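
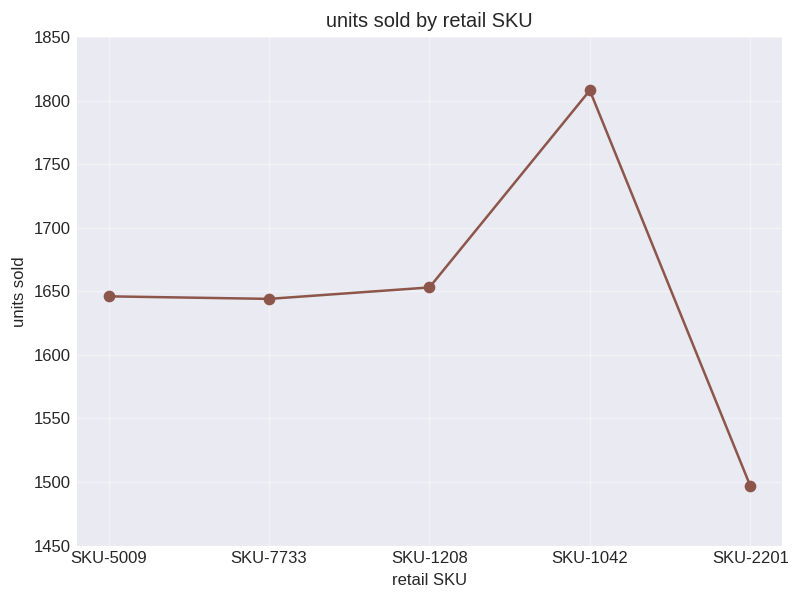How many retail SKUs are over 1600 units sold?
Above 1600: SKU-5009, SKU-7733, SKU-1208, SKU-1042.

4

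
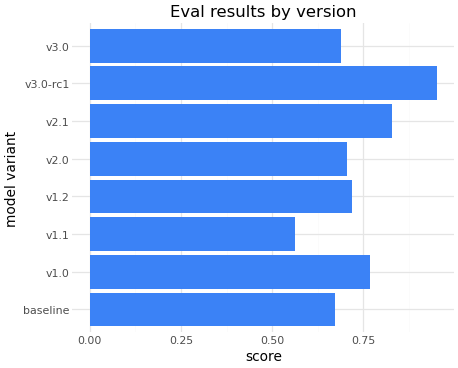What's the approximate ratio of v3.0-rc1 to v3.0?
≈ 1.43×

v3.0-rc1 ≈ 1.0, v3.0 ≈ 0.7; 1.0/0.7 ≈ 1.43.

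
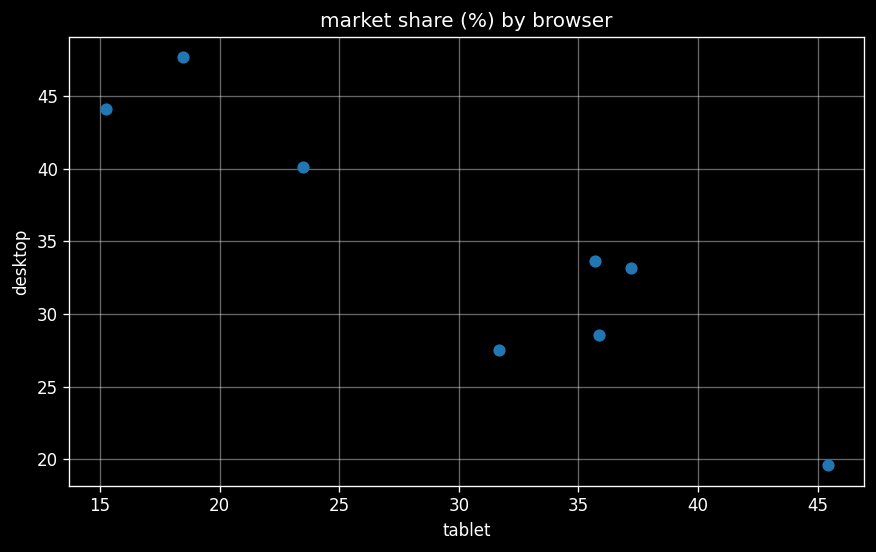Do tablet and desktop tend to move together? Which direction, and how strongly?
negative, strong

Points are negatively correlated; strong (|r| ≈ 0.9).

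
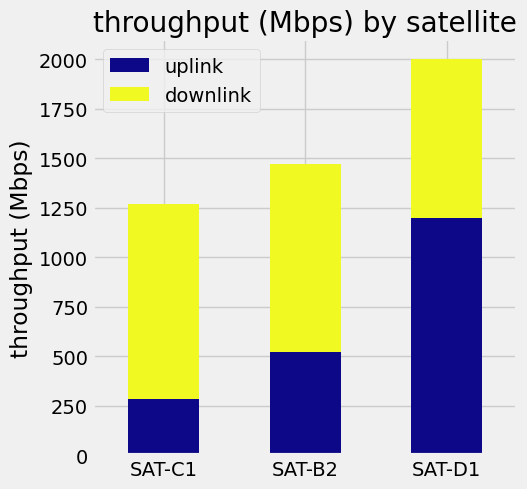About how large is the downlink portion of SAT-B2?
≈ 800

downlink top ≈ 1400, bottom ≈ 600; segment ≈ 800.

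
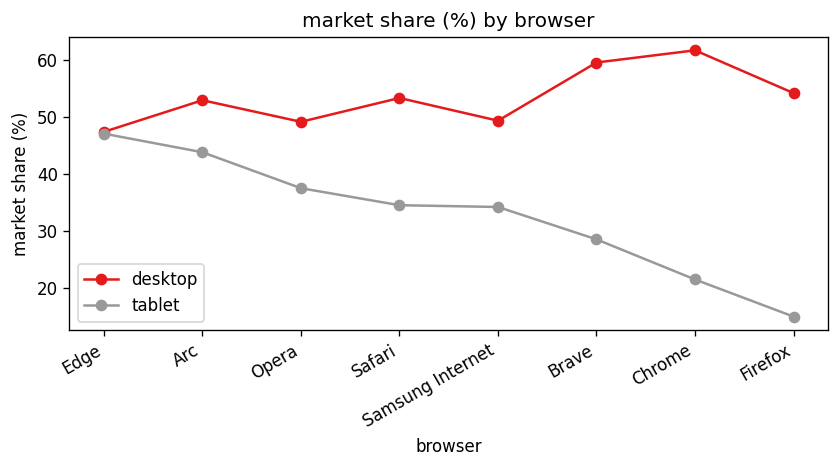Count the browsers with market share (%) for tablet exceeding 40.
2

Above 40: Edge, Arc.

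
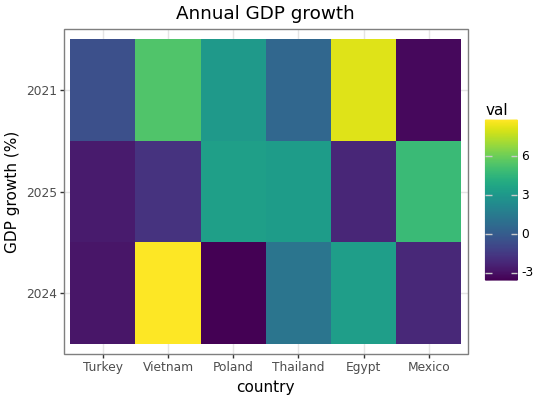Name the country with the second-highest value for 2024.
Egypt

Top 3 for 2024: Vietnam ≈ 8, Egypt ≈ 4, Thailand ≈ 2.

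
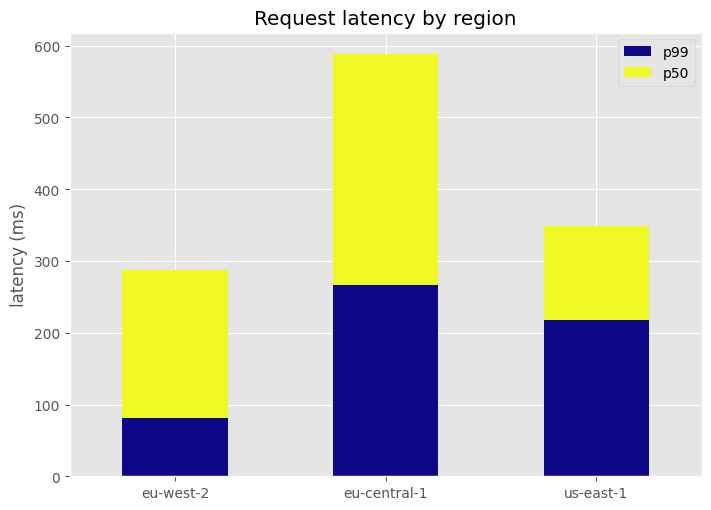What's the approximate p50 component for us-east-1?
≈ 150

p50 top ≈ 350, bottom ≈ 200; segment ≈ 150.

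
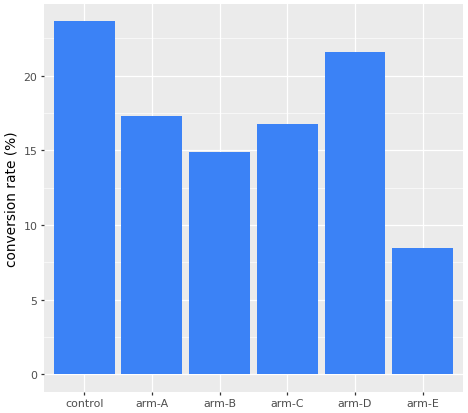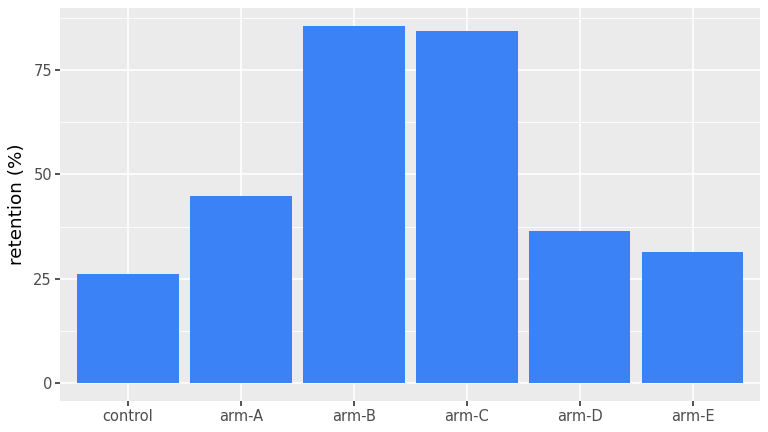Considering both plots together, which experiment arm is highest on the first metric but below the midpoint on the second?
Chart 2 median retention (%) ≈ 40; below-median experiment arms: control, arm-D, arm-E. Among those, control has the highest conversion rate (%) (≈ 25).

control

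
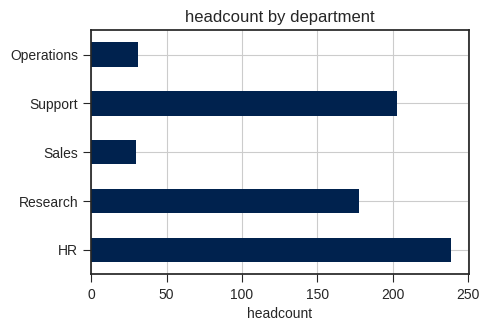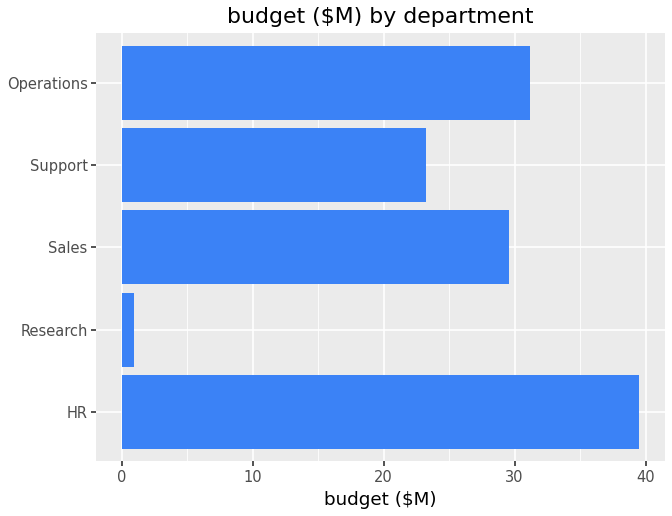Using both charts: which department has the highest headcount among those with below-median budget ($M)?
Support

Chart 2 median budget ($M) ≈ 30; below-median departments: Research, Support. Among those, Support has the highest headcount (≈ 200).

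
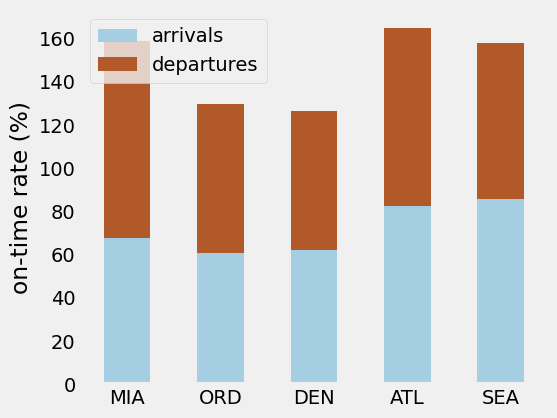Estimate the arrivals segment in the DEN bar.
≈ 60

arrivals top ≈ 60, bottom ≈ 0; segment ≈ 60.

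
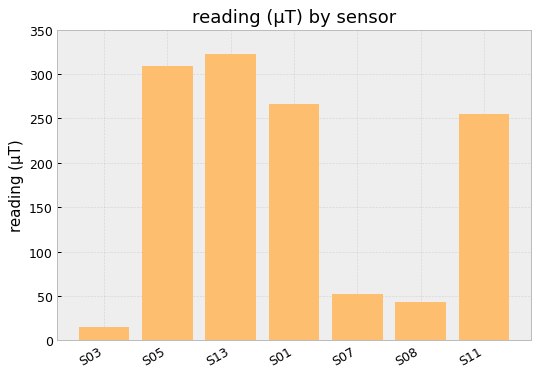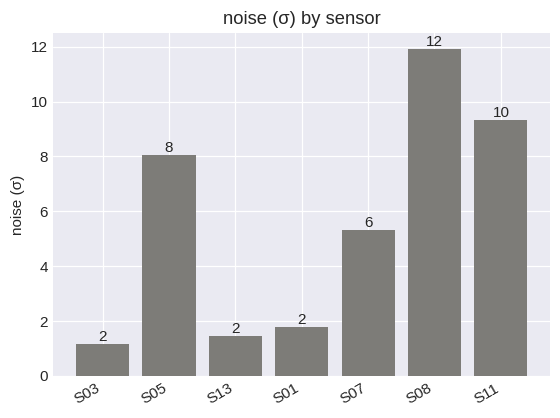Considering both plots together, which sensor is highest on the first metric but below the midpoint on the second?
S13

Chart 2 median noise (σ) ≈ 6; below-median sensors: S03, S13, S01. Among those, S13 has the highest reading (µT) (≈ 300).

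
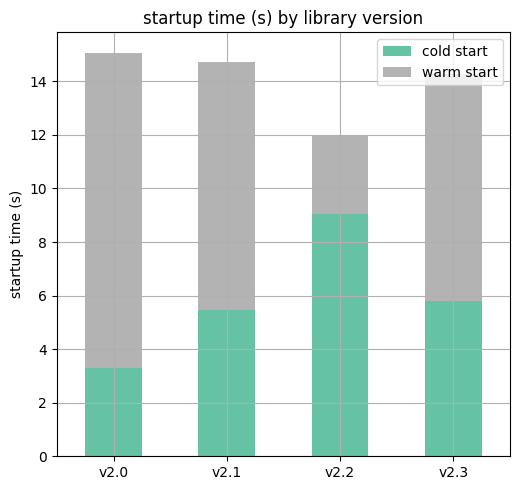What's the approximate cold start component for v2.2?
≈ 10

cold start top ≈ 10, bottom ≈ 0; segment ≈ 10.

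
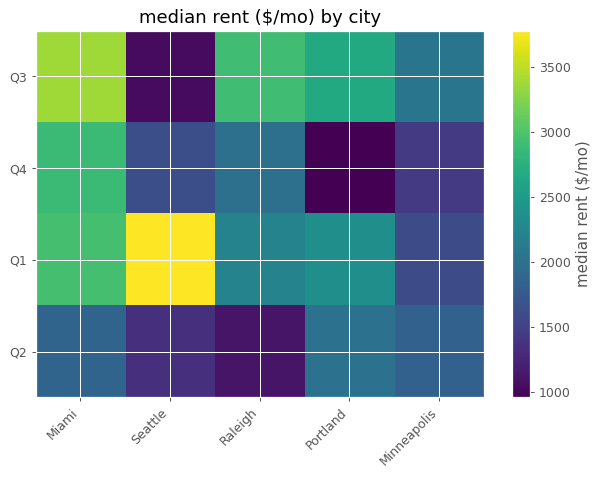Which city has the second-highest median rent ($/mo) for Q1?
Miami

Top 3 for Q1: Seattle ≈ 4000, Miami ≈ 3000, Portland ≈ 2500.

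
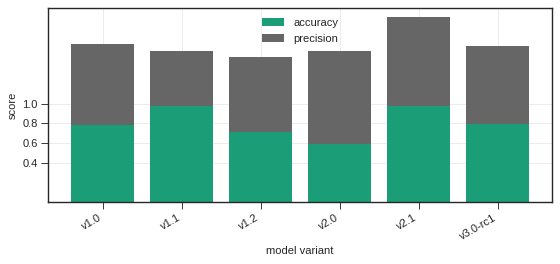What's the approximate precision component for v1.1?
≈ 0.6

precision top ≈ 1.6, bottom ≈ 1.0; segment ≈ 0.6.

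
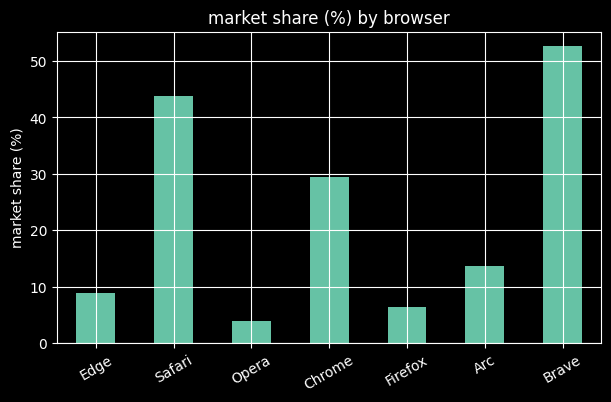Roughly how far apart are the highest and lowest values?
≈ 50

Max Brave ≈ 55, min Opera ≈ 5; range ≈ 50.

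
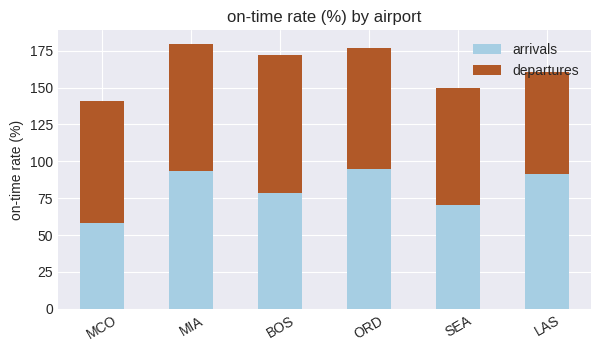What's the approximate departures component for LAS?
≈ 60

departures top ≈ 160, bottom ≈ 100; segment ≈ 60.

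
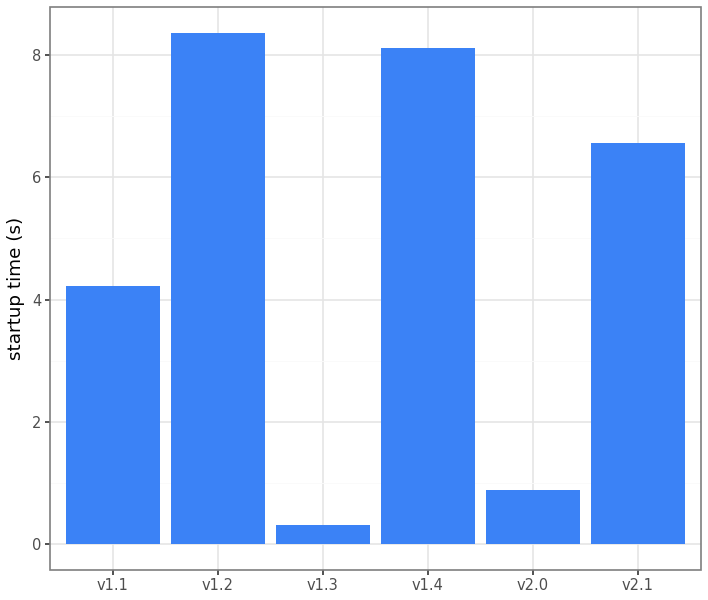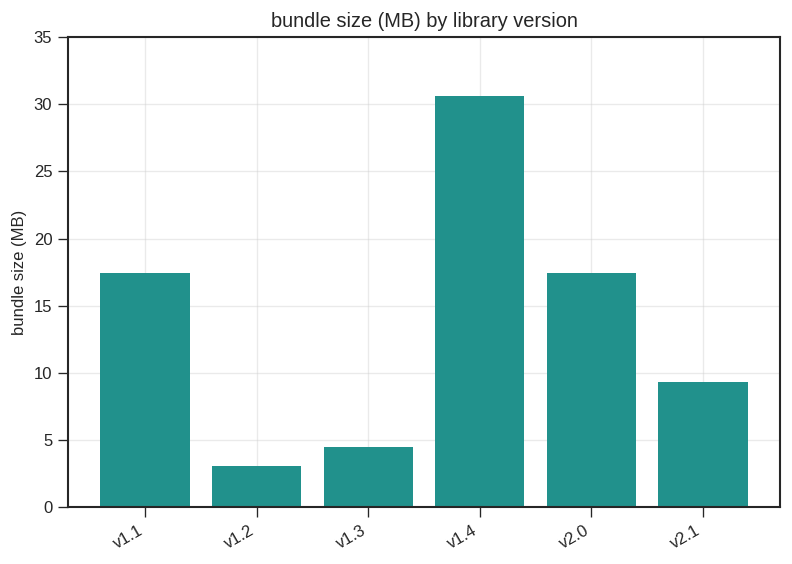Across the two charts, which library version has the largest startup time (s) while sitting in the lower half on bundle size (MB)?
Chart 2 median bundle size (MB) ≈ 15; below-median library versions: v1.2, v1.3, v2.1. Among those, v1.2 has the highest startup time (s) (≈ 8).

v1.2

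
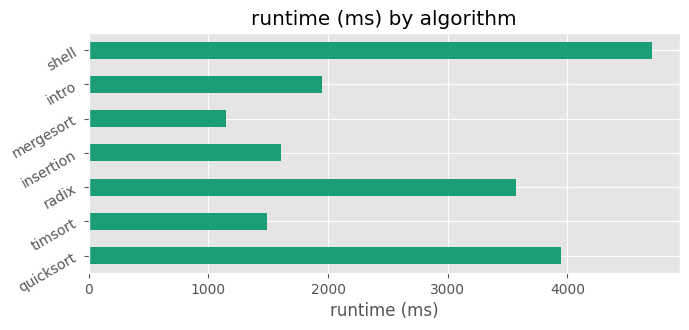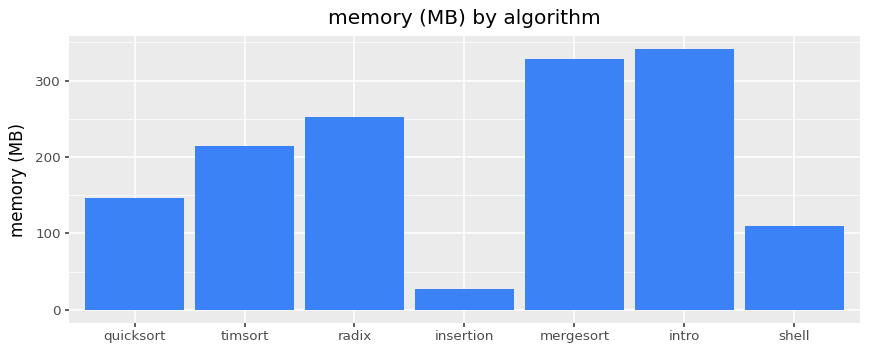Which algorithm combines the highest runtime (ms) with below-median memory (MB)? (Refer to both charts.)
Chart 2 median memory (MB) ≈ 200; below-median algorithms: quicksort, insertion, shell. Among those, shell has the highest runtime (ms) (≈ 4500).

shell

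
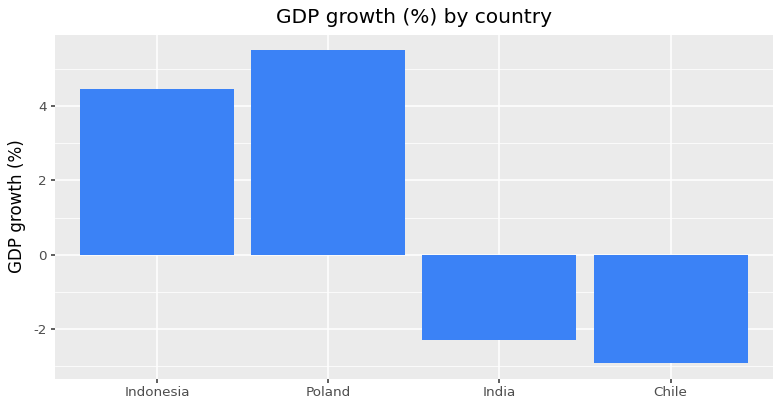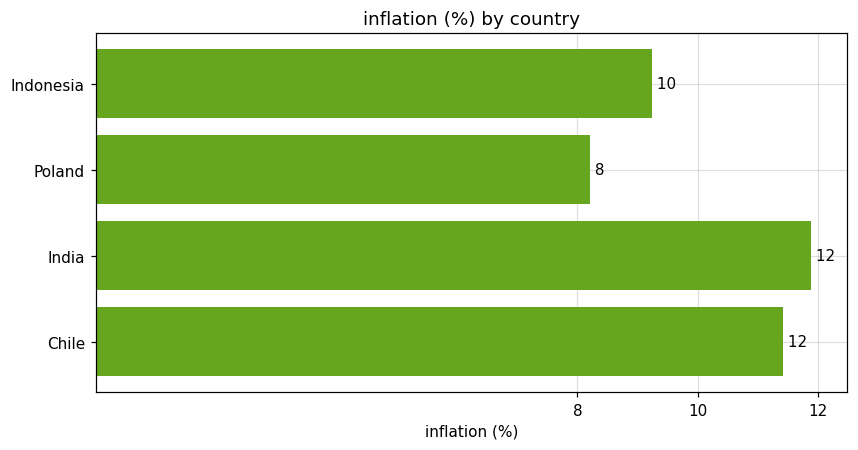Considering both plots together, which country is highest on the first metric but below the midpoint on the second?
Chart 2 median inflation (%) ≈ 10; below-median countries: Indonesia, Poland. Among those, Poland has the highest GDP growth (%) (≈ 6).

Poland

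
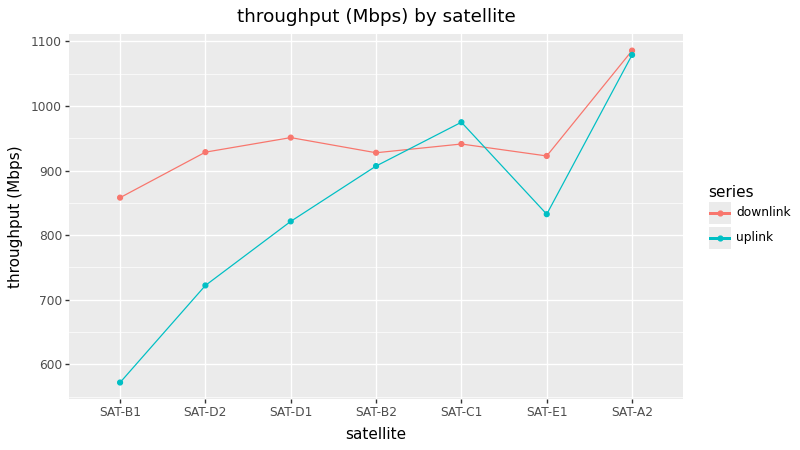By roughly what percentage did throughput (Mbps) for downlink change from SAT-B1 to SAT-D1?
SAT-B1 ≈ 850, SAT-D1 ≈ 950; (950 − 850) / 850 ≈ +11.8%.

≈ +11.8%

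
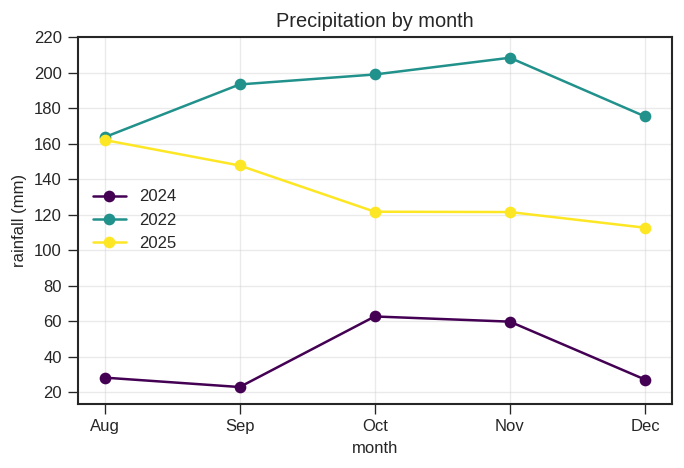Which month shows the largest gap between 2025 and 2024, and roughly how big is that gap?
Aug, ≈ 140 mm

Aug: 2025 ≈ 160, 2024 ≈ 20 → gap ≈ 140. Next-largest (Sep) is only ≈ 120.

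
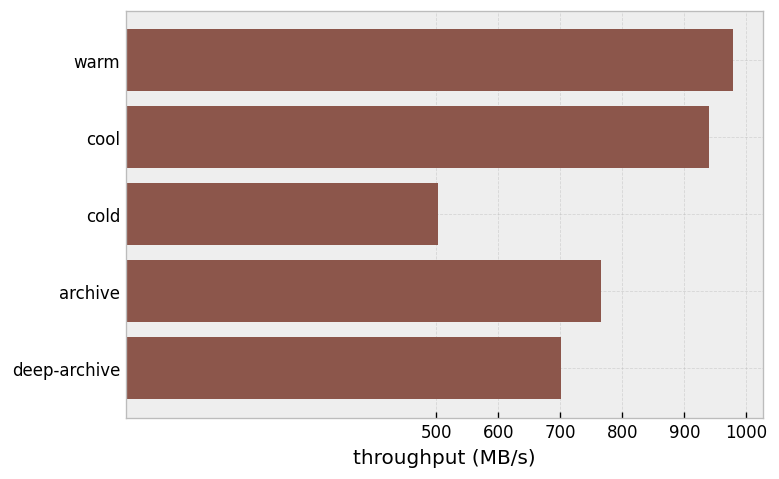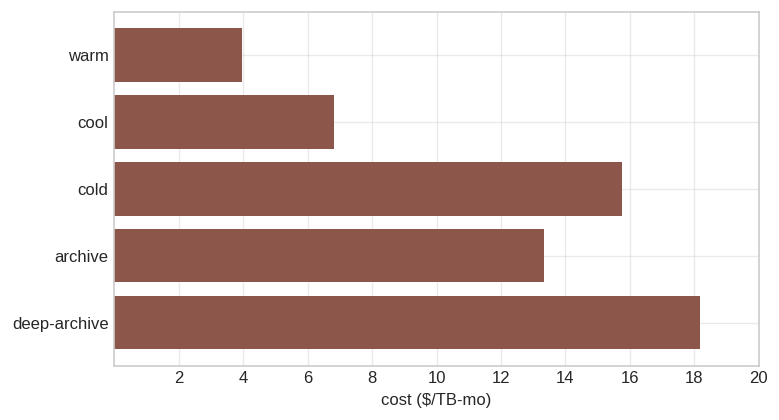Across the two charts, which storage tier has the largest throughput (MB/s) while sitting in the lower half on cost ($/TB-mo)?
warm

Chart 2 median cost ($/TB-mo) ≈ 14; below-median storage tiers: warm, cool. Among those, warm has the highest throughput (MB/s) (≈ 1000).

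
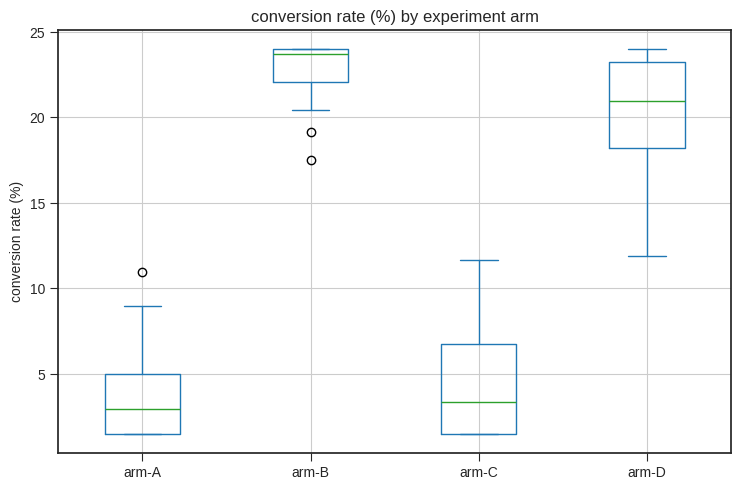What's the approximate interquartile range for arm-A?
≈ 4

Q3 ≈ 6, Q1 ≈ 2; IQR ≈ 4.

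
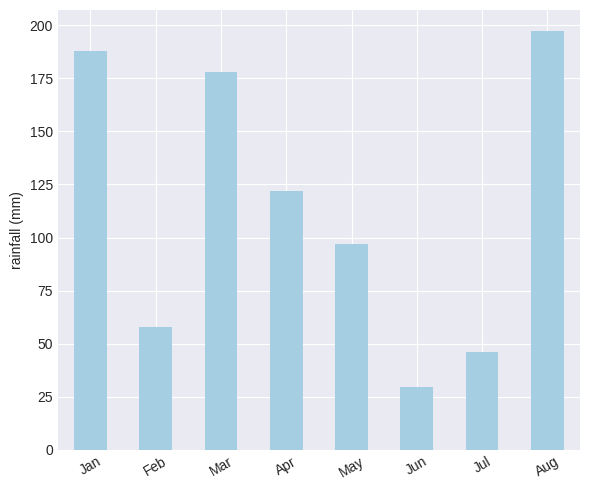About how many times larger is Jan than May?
≈ 1.8×

Jan ≈ 180, May ≈ 100; 180/100 ≈ 1.8.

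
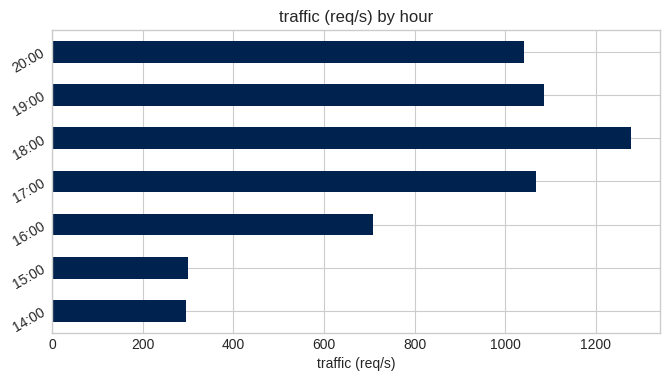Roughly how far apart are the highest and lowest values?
≈ 1000

Max 18:00 ≈ 1200, min 14:00 ≈ 200; range ≈ 1000.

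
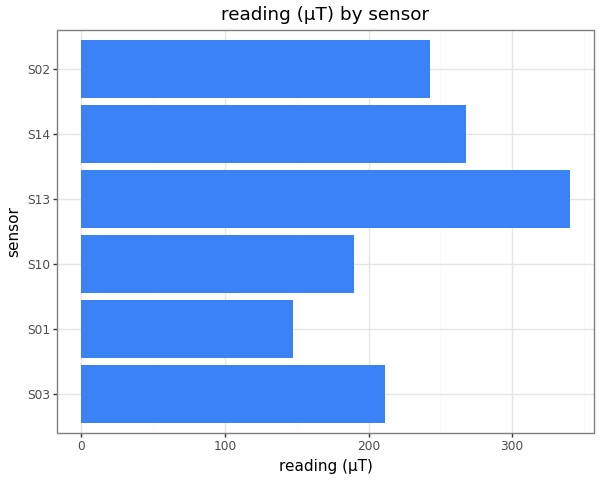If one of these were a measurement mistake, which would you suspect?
S13 ≈ 350; the rest sit between ≈ 150 and ≈ 250.

S13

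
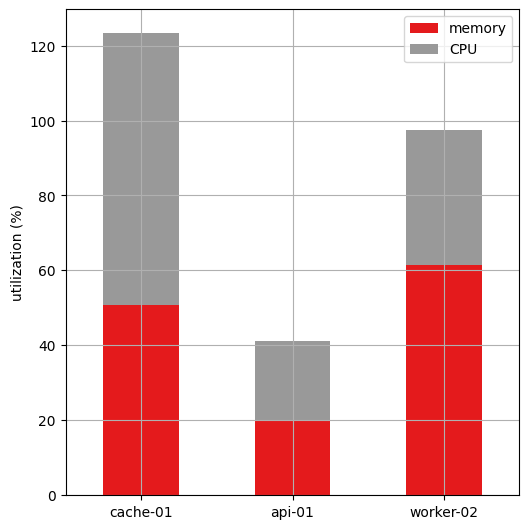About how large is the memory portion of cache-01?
≈ 60

memory top ≈ 60, bottom ≈ 0; segment ≈ 60.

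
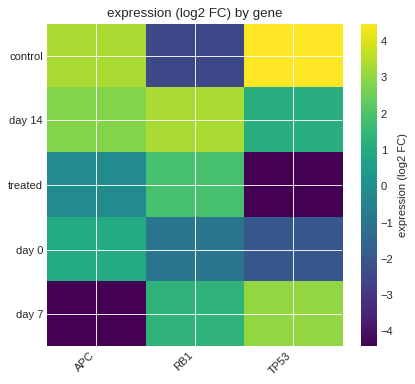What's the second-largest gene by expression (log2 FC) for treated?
Top 3 for treated: RB1 ≈ 2, APC ≈ 0, TP53 ≈ -4.

APC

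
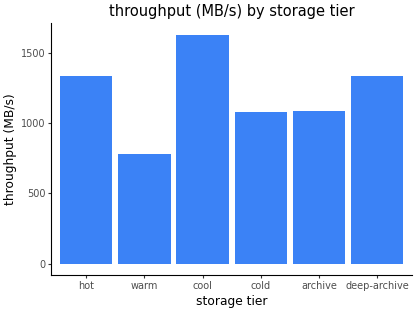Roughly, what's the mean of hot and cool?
(1400 + 1600) / 2 ≈ 1500.

≈ 1500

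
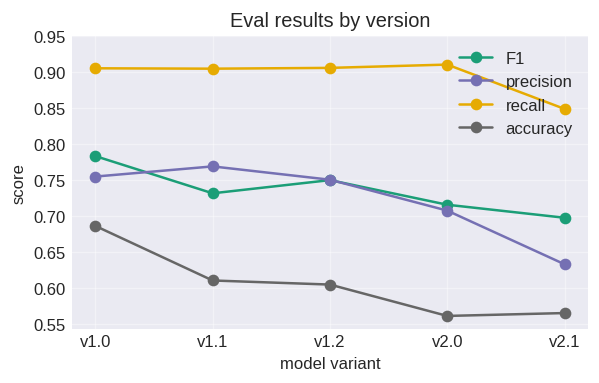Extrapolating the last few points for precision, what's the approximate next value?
Last three: 0.75, 0.70, 0.65 → slope ≈ -0.05/step → next ≈ 0.6.

≈ 0.6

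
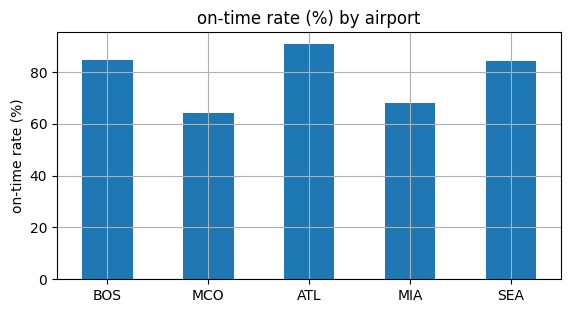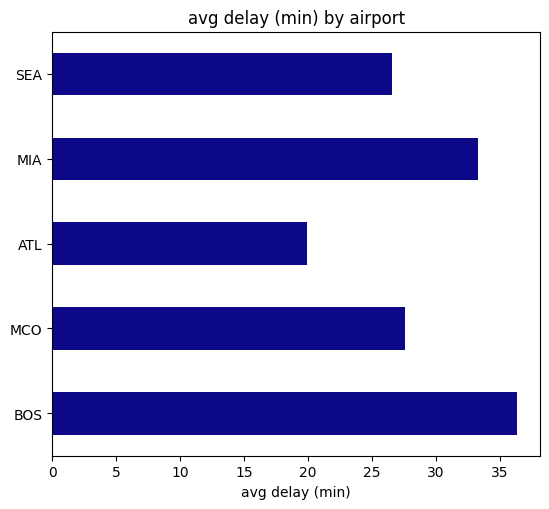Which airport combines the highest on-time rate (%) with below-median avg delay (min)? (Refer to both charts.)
Chart 2 median avg delay (min) ≈ 30; below-median airports: ATL, SEA. Among those, ATL has the highest on-time rate (%) (≈ 90).

ATL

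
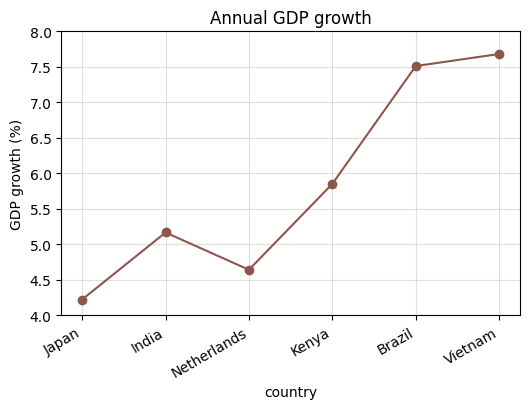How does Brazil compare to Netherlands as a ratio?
≈ 1.67×

Brazil ≈ 7.5, Netherlands ≈ 4.5; 7.5/4.5 ≈ 1.67.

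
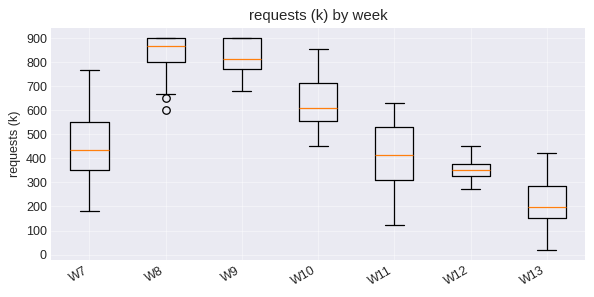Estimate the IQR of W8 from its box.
≈ 100

Q3 ≈ 900, Q1 ≈ 800; IQR ≈ 100.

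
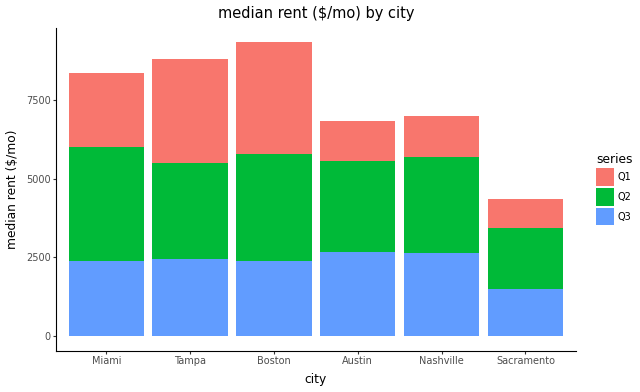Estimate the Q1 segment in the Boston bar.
Q1 top ≈ 9000, bottom ≈ 6000; segment ≈ 3000.

≈ 3000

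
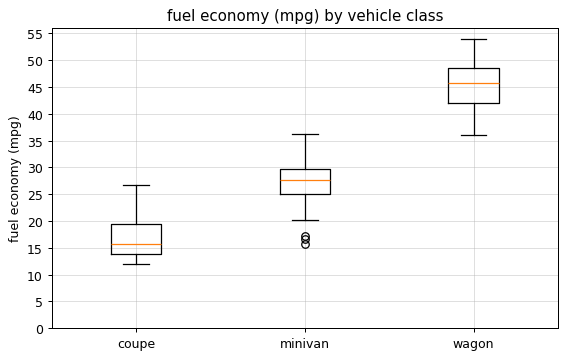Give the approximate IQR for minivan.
Q3 ≈ 30, Q1 ≈ 25; IQR ≈ 5.

≈ 5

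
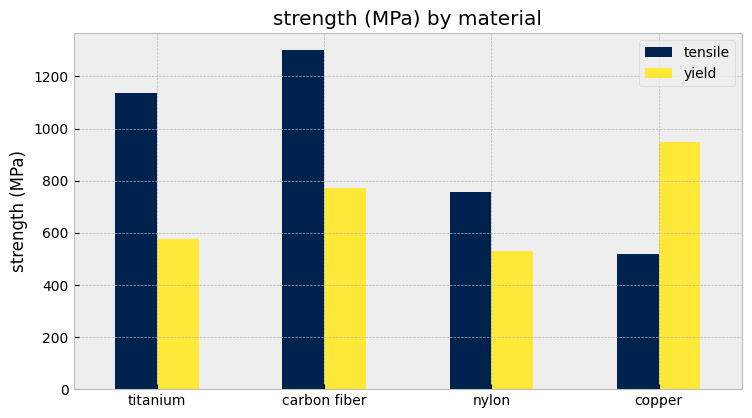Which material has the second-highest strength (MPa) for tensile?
titanium

Top 3 for tensile: carbon fiber ≈ 1400, titanium ≈ 1200, nylon ≈ 800.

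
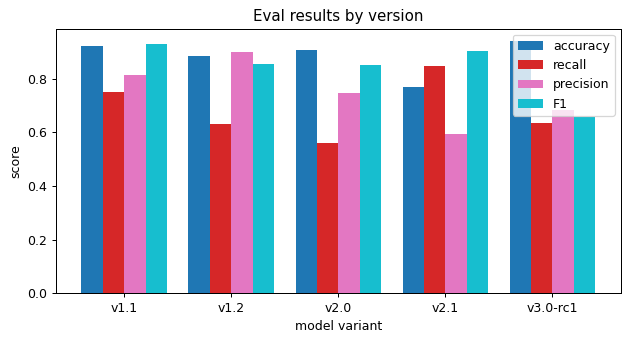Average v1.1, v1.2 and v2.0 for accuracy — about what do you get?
(0.9 + 0.9 + 0.9) / 3 ≈ 0.9.

≈ 0.9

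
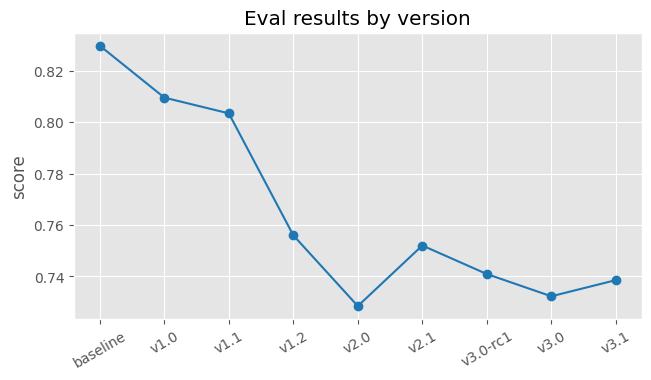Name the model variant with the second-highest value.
v1.0

Top 3: baseline ≈ 0.83, v1.0 ≈ 0.81, v1.1 ≈ 0.80.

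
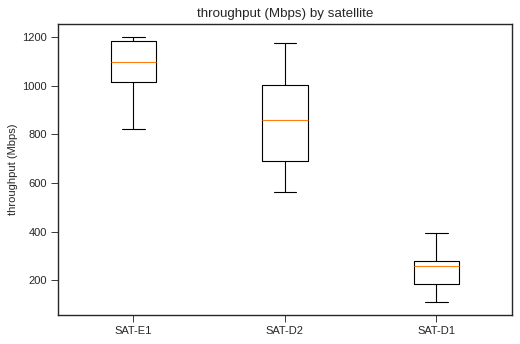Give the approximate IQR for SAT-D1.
Q3 ≈ 300, Q1 ≈ 200; IQR ≈ 100.

≈ 100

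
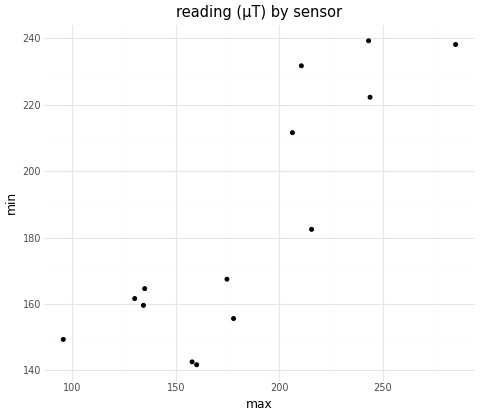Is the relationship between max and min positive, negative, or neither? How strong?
positive, strong

Points are positively correlated; strong (|r| ≈ 0.9).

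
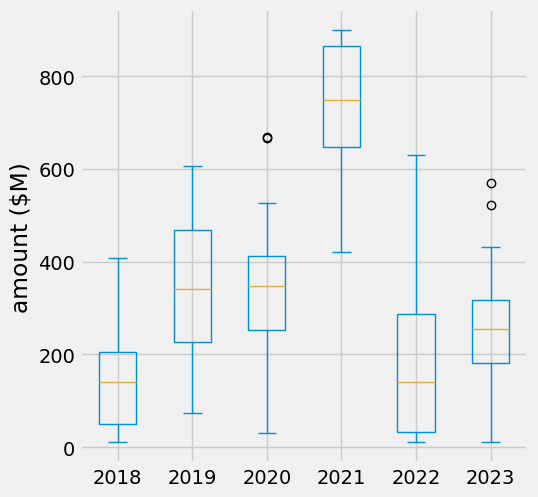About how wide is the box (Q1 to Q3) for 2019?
≈ 200

Q3 ≈ 450, Q1 ≈ 250; IQR ≈ 200.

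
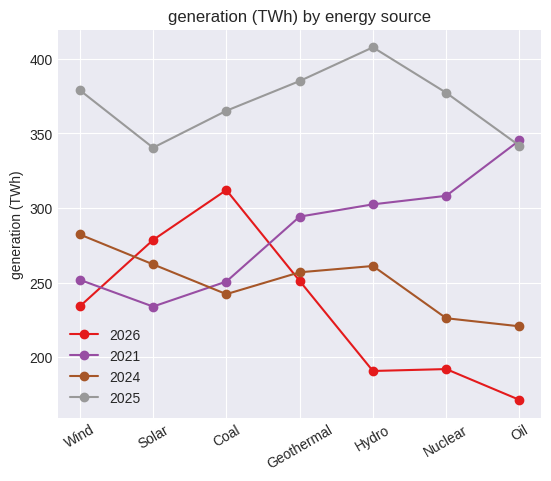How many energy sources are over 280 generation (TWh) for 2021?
Above 280: Geothermal, Hydro, Nuclear, Oil.

4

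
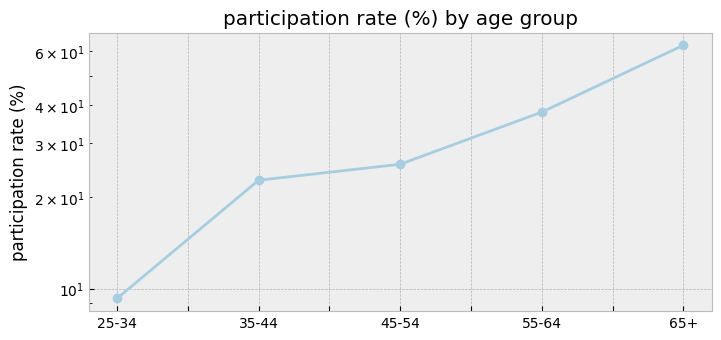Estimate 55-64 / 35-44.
≈ 1.6×

55-64 ≈ 40, 35-44 ≈ 25; 40/25 ≈ 1.6.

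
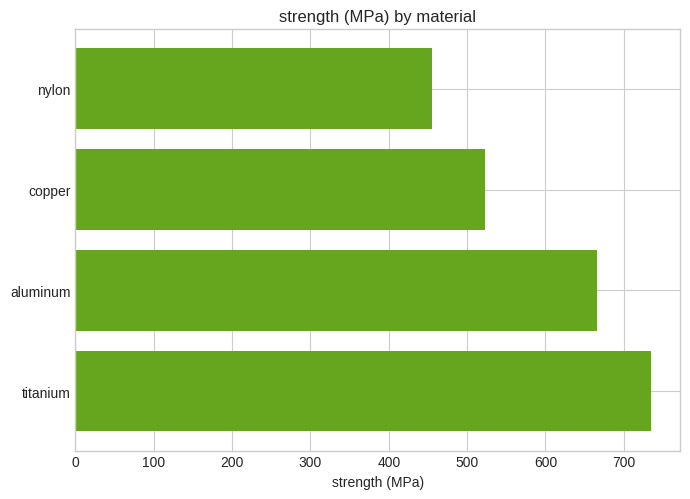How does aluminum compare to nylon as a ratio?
≈ 1.4×

aluminum ≈ 700, nylon ≈ 500; 700/500 ≈ 1.4.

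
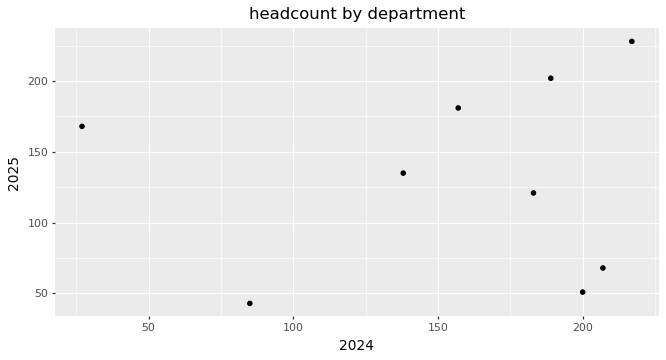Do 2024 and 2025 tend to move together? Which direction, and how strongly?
Points are roughly uncorrelated; weak (|r| ≈ 0.1).

no clear correlation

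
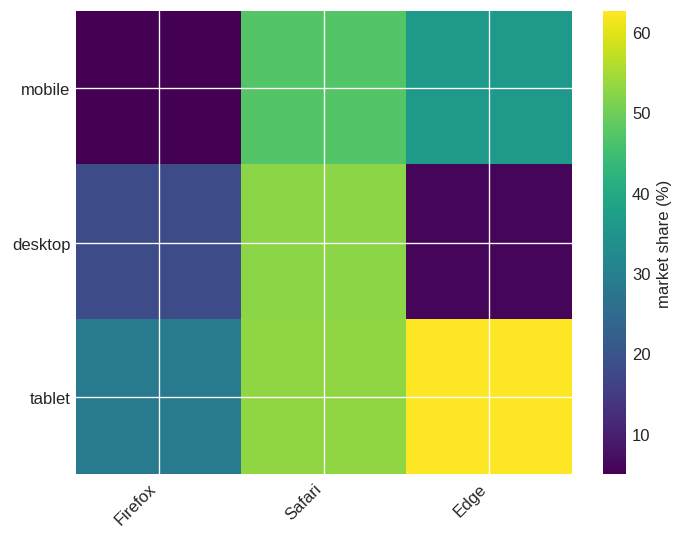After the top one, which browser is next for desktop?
Firefox

Top 3 for desktop: Safari ≈ 55, Firefox ≈ 20, Edge ≈ 5.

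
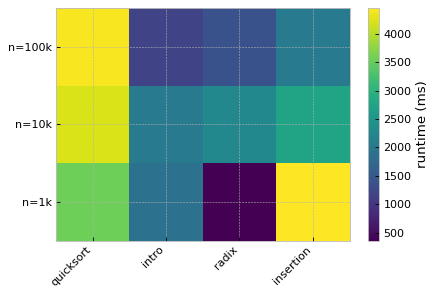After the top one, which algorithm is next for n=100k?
insertion

Top 3 for n=100k: quicksort ≈ 4500, insertion ≈ 2000, radix ≈ 1500.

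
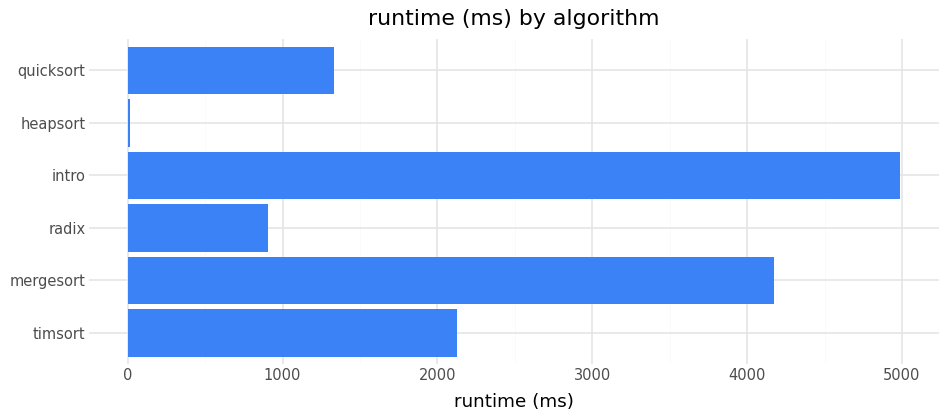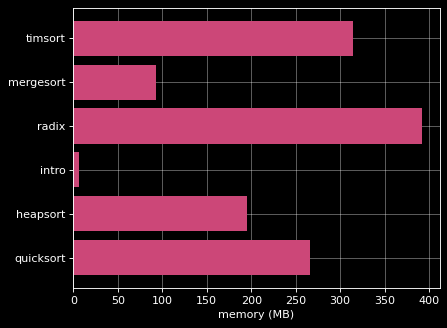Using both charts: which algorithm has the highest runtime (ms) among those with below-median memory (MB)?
intro

Chart 2 median memory (MB) ≈ 250; below-median algorithms: mergesort, intro, heapsort. Among those, intro has the highest runtime (ms) (≈ 5000).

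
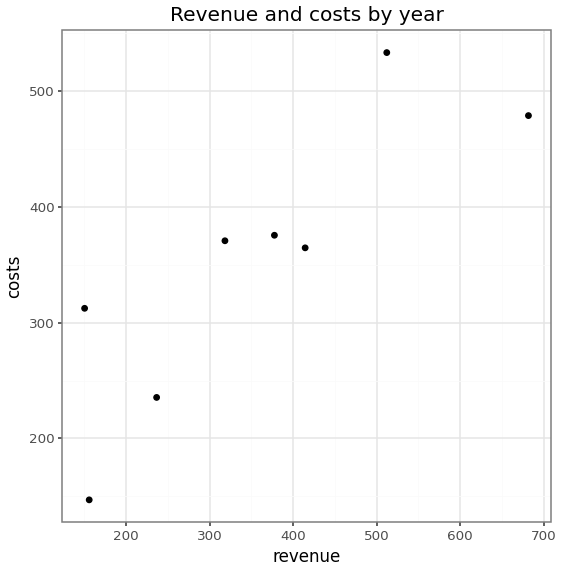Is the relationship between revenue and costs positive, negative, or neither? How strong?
Points are positively correlated; strong (|r| ≈ 0.8).

positive, strong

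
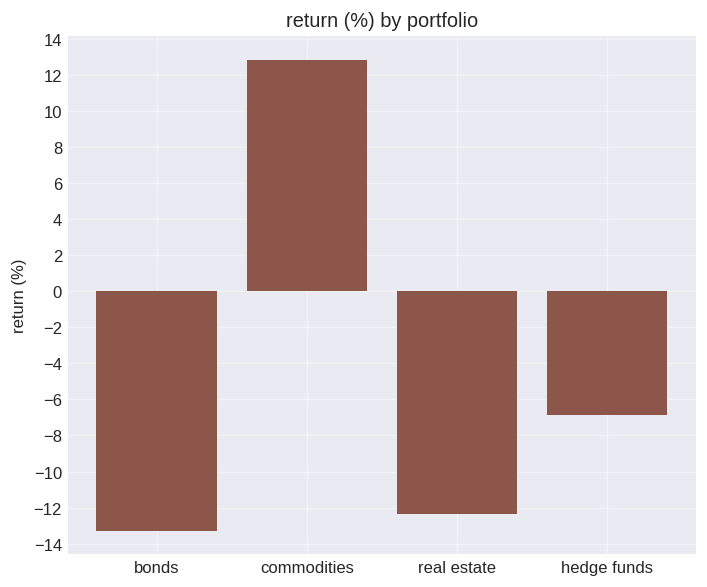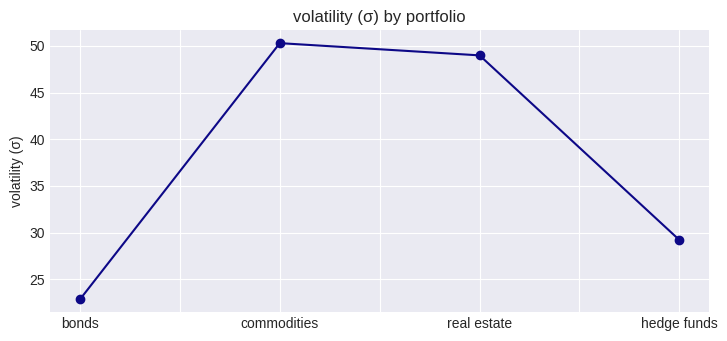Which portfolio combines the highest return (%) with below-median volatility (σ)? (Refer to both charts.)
Chart 2 median volatility (σ) ≈ 40; below-median portfolios: bonds, hedge funds. Among those, hedge funds has the highest return (%) (≈ -6).

hedge funds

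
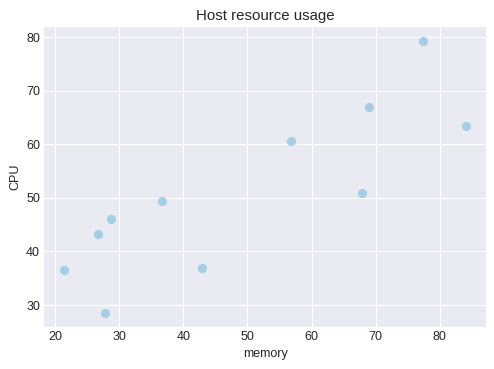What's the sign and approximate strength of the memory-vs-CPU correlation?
positive, strong

Points are positively correlated; strong (|r| ≈ 0.8).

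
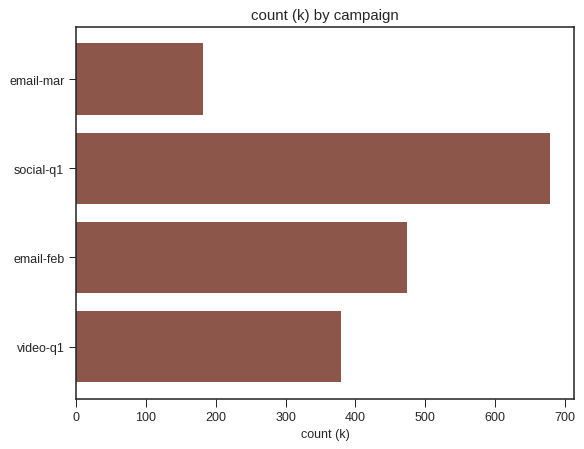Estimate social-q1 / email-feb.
social-q1 ≈ 700, email-feb ≈ 500; 700/500 ≈ 1.4.

≈ 1.4×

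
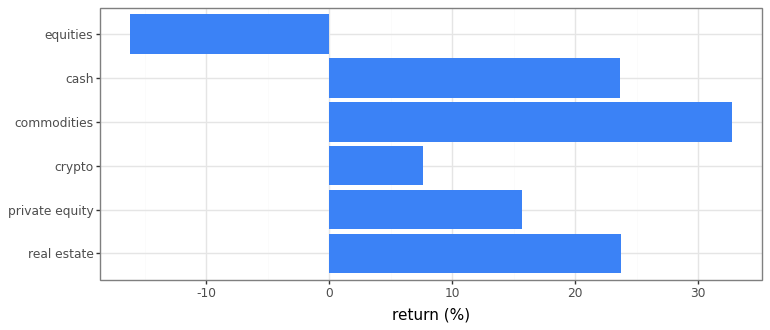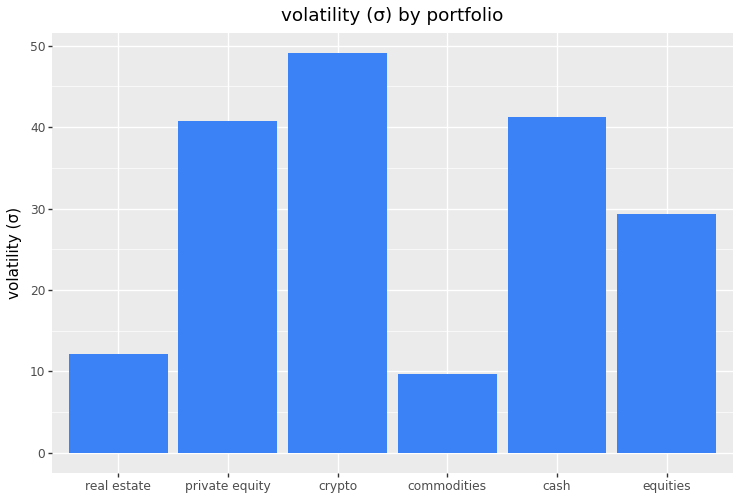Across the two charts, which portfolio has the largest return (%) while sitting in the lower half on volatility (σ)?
Chart 2 median volatility (σ) ≈ 35; below-median portfolios: real estate, commodities, equities. Among those, commodities has the highest return (%) (≈ 35).

commodities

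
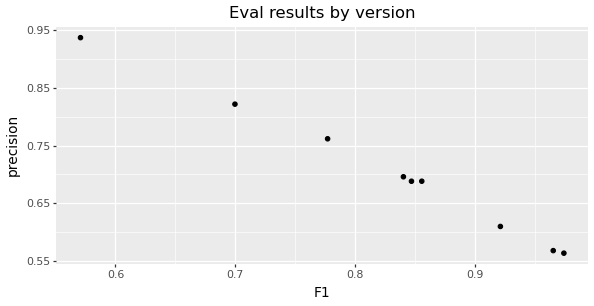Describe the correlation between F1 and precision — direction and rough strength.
Points are negatively correlated; strong (|r| ≈ 1.0).

negative, strong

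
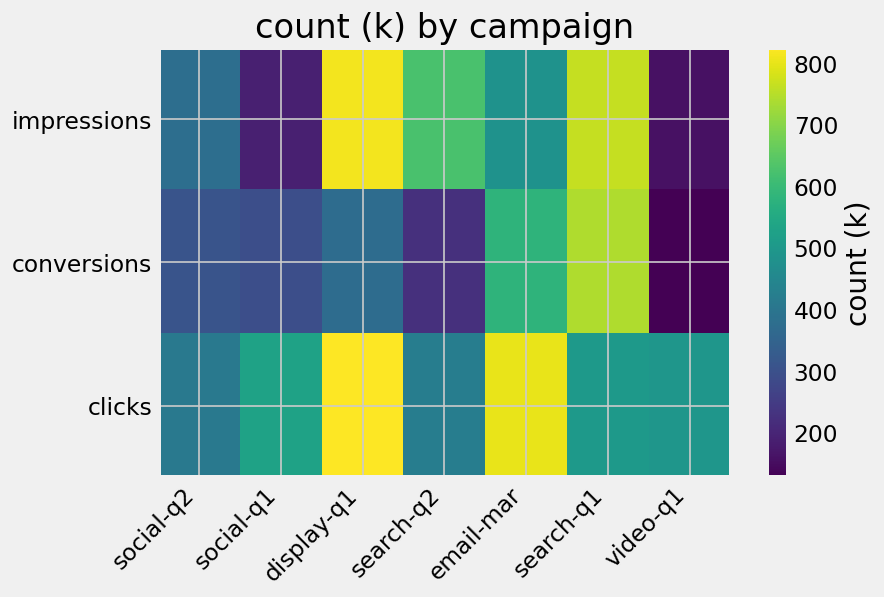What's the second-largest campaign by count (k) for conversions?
email-mar

Top 3 for conversions: search-q1 ≈ 700, email-mar ≈ 600, display-q1 ≈ 400.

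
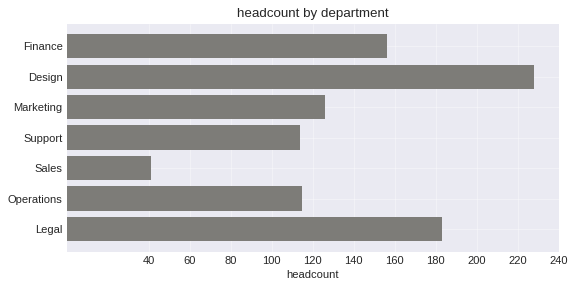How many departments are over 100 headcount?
Above 100: Finance, Design, Marketing, Support, Operations, Legal.

6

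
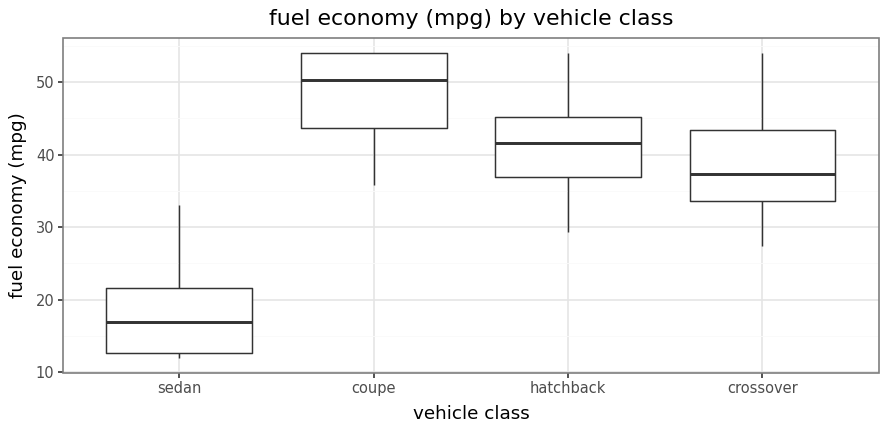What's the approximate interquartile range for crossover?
Q3 ≈ 45, Q1 ≈ 35; IQR ≈ 10.

≈ 10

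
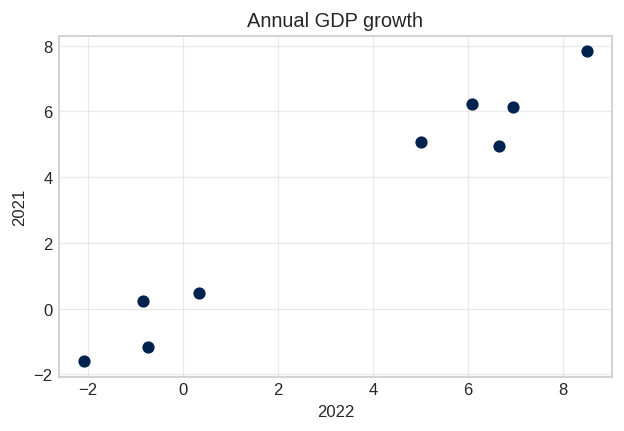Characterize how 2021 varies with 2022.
positive, strong

Points are positively correlated; strong (|r| ≈ 1.0).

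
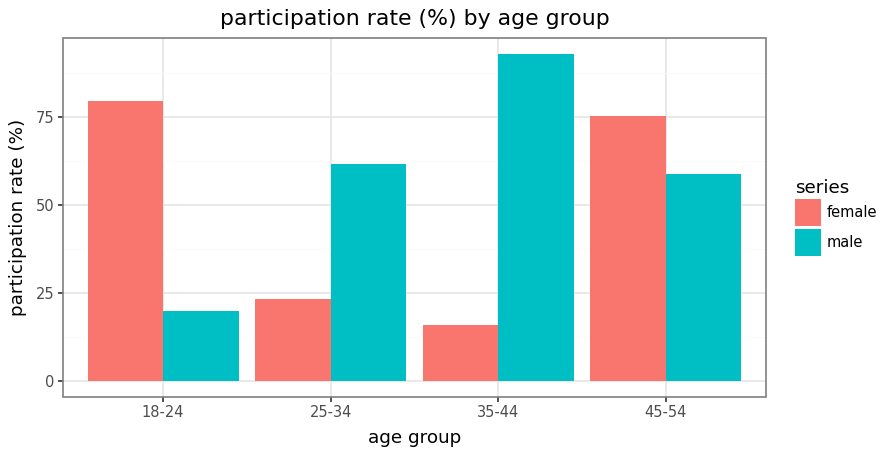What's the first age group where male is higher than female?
25-34

18-24: male ≈ 20 vs female ≈ 80 (not yet); 25-34: male ≈ 60 vs female ≈ 20 (first crossover).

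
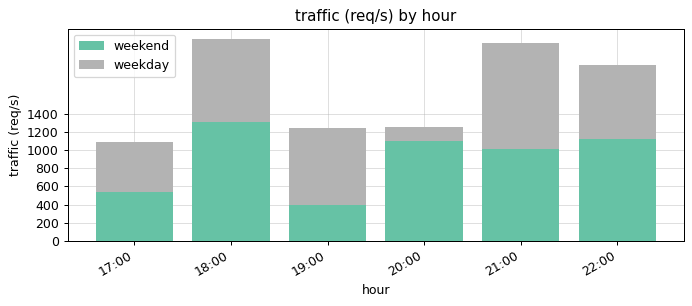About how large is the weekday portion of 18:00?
≈ 800

weekday top ≈ 2200, bottom ≈ 1400; segment ≈ 800.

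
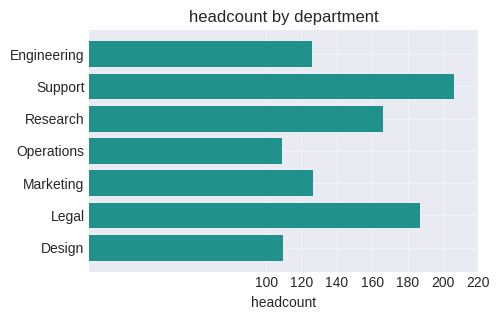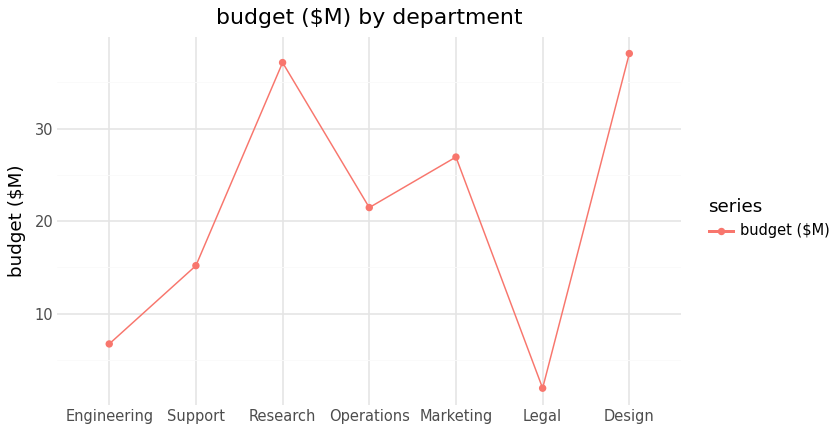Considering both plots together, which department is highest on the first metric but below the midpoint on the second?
Chart 2 median budget ($M) ≈ 20; below-median departments: Engineering, Support, Legal. Among those, Support has the highest headcount (≈ 200).

Support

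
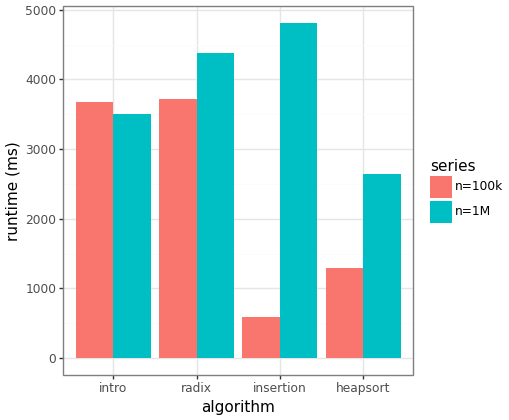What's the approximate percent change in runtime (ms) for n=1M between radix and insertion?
radix ≈ 4500, insertion ≈ 5000; (5000 − 4500) / 4500 ≈ +11.1%.

≈ +11.1%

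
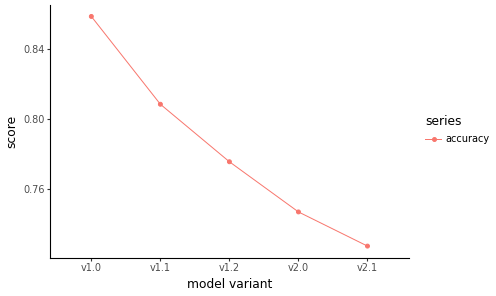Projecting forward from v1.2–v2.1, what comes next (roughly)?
Last three: 0.78, 0.74, 0.72 → slope ≈ -0.03/step → next ≈ 0.69.

≈ 0.69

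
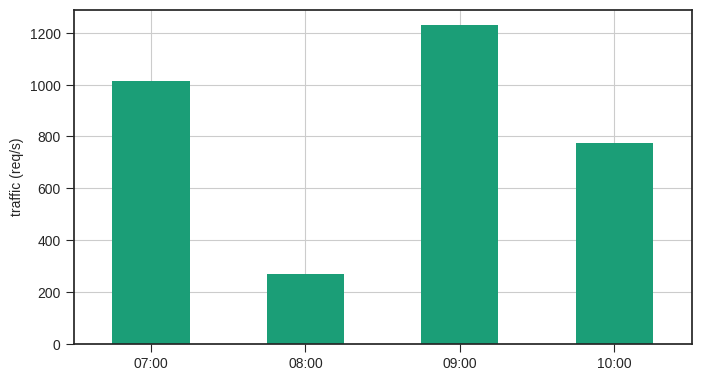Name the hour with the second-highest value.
07:00

Top 3: 09:00 ≈ 1200, 07:00 ≈ 1000, 10:00 ≈ 800.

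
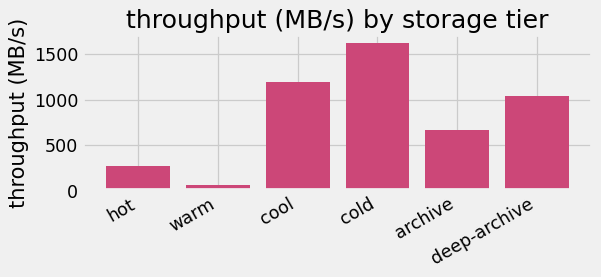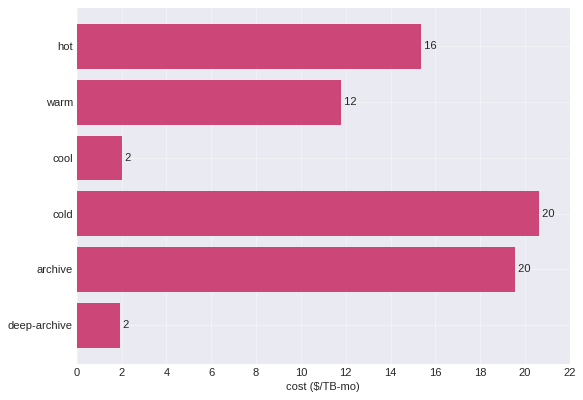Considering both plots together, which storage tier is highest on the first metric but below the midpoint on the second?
cool

Chart 2 median cost ($/TB-mo) ≈ 14; below-median storage tiers: warm, cool, deep-archive. Among those, cool has the highest throughput (MB/s) (≈ 1200).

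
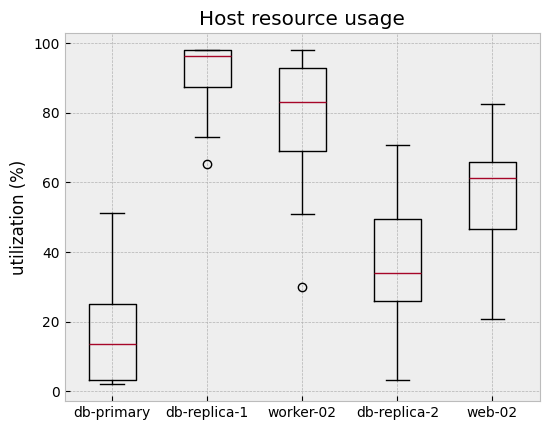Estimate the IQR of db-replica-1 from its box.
Q3 ≈ 100, Q1 ≈ 90; IQR ≈ 10.

≈ 10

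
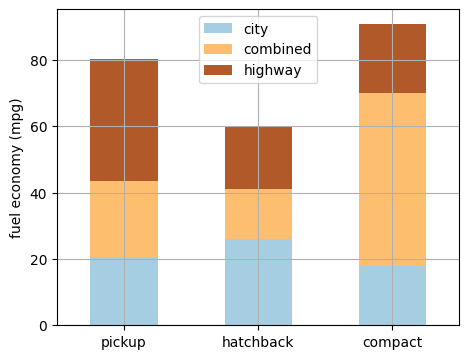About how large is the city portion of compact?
≈ 20

city top ≈ 20, bottom ≈ 0; segment ≈ 20.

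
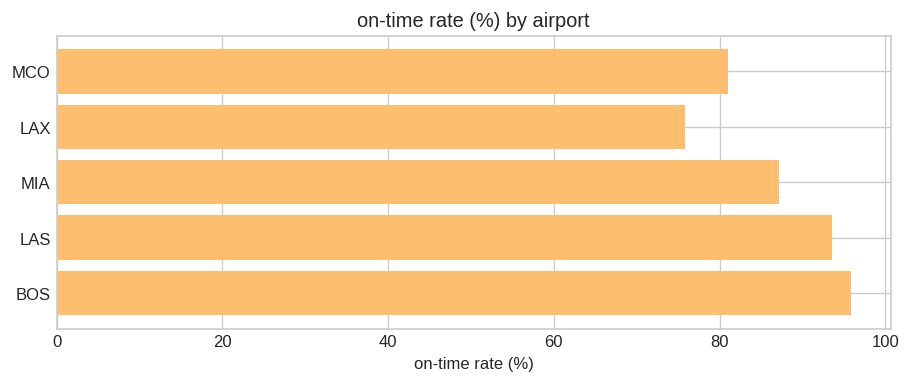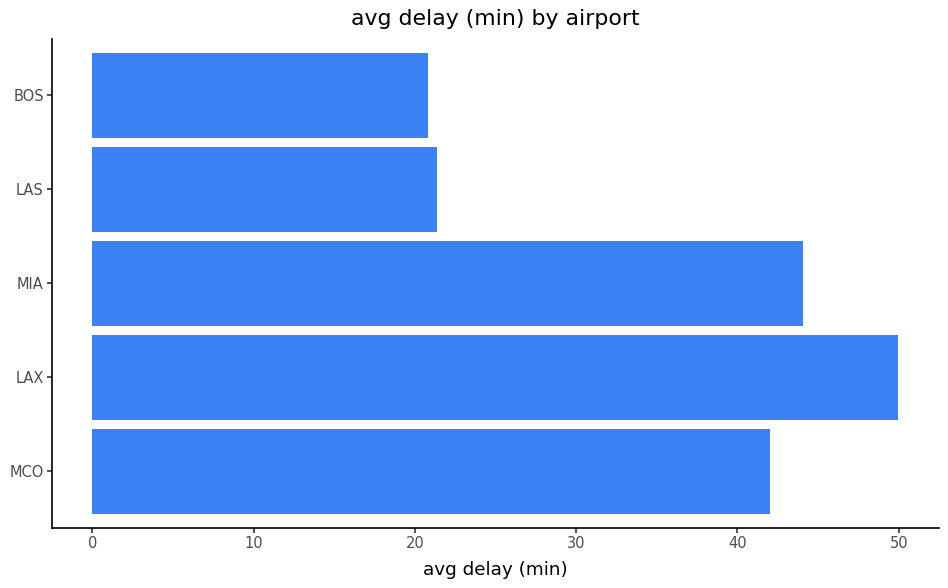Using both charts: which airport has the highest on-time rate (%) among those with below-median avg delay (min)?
BOS

Chart 2 median avg delay (min) ≈ 40; below-median airports: LAS, BOS. Among those, BOS has the highest on-time rate (%) (≈ 100).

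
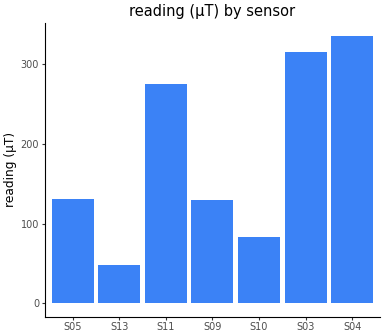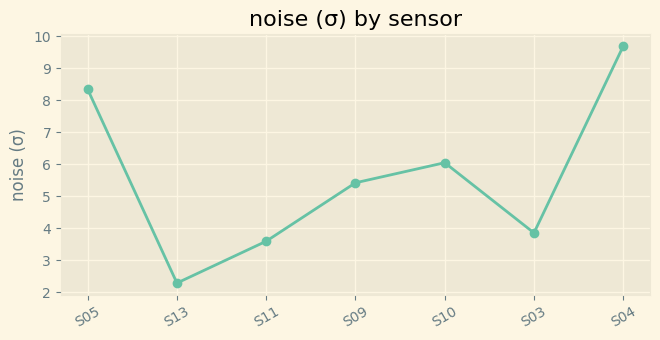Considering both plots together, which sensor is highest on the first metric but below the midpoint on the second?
Chart 2 median noise (σ) ≈ 5; below-median sensors: S13, S11, S03. Among those, S03 has the highest reading (µT) (≈ 300).

S03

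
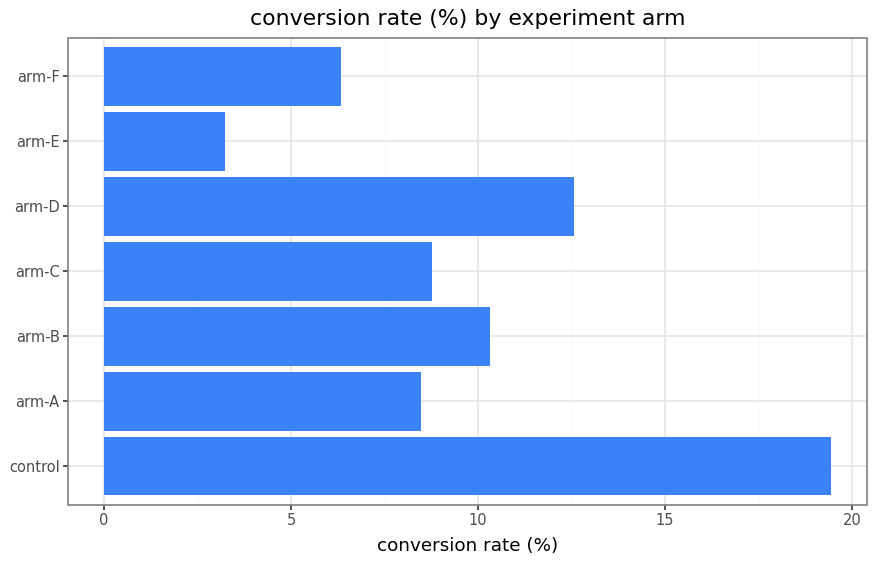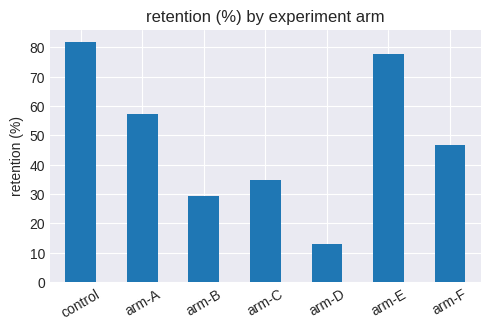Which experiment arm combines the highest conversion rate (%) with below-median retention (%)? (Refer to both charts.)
Chart 2 median retention (%) ≈ 50; below-median experiment arms: arm-B, arm-C, arm-D. Among those, arm-D has the highest conversion rate (%) (≈ 12).

arm-D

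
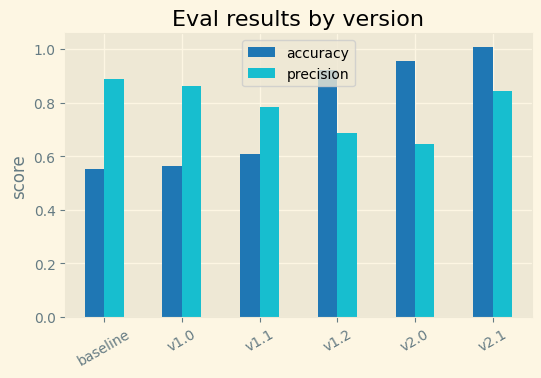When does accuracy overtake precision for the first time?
v1.1: accuracy ≈ 0.6 vs precision ≈ 0.8 (not yet); v1.2: accuracy ≈ 0.9 vs precision ≈ 0.7 (first crossover).

v1.2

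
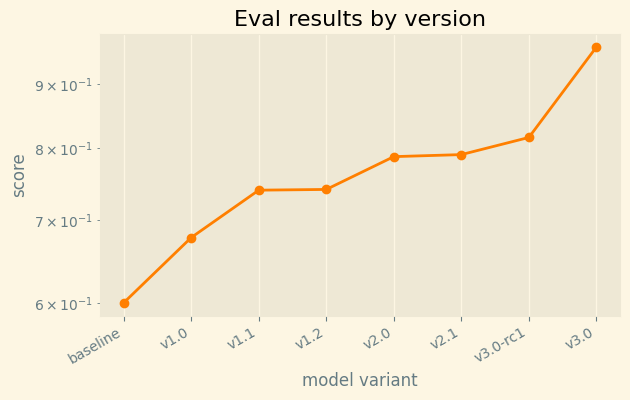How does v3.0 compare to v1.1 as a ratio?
≈ 1.27×

v3.0 ≈ 0.95, v1.1 ≈ 0.75; 0.95/0.75 ≈ 1.27.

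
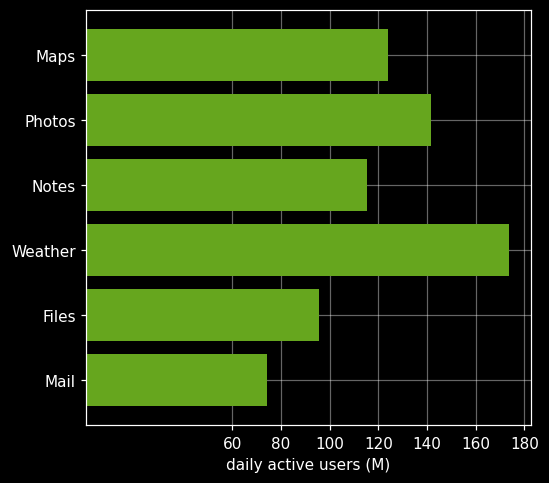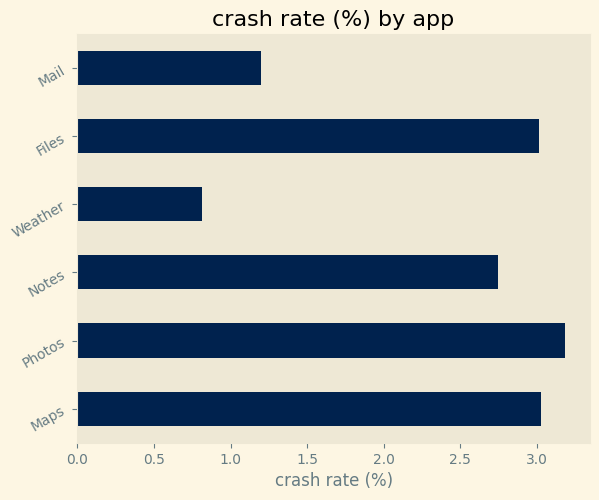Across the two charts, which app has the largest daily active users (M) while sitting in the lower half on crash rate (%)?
Weather

Chart 2 median crash rate (%) ≈ 3; below-median apps: Notes, Weather, Mail. Among those, Weather has the highest daily active users (M) (≈ 180).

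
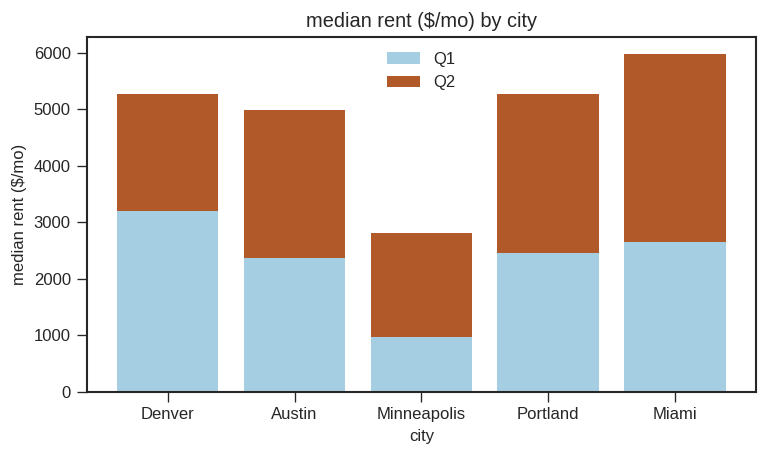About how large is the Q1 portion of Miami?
≈ 2500

Q1 top ≈ 2500, bottom ≈ 0; segment ≈ 2500.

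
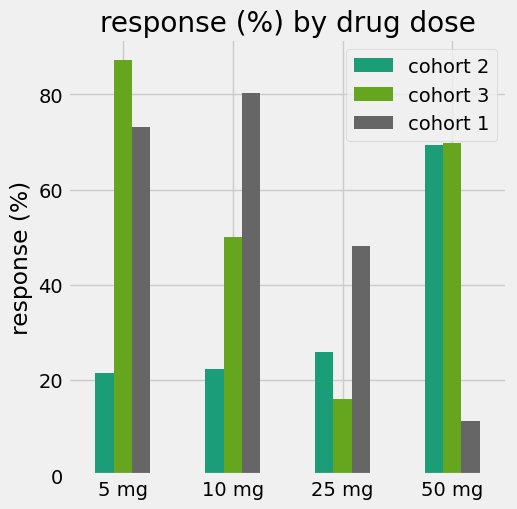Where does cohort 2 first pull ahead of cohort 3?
10 mg: cohort 2 ≈ 20 vs cohort 3 ≈ 50 (not yet); 25 mg: cohort 2 ≈ 30 vs cohort 3 ≈ 20 (first crossover).

25 mg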